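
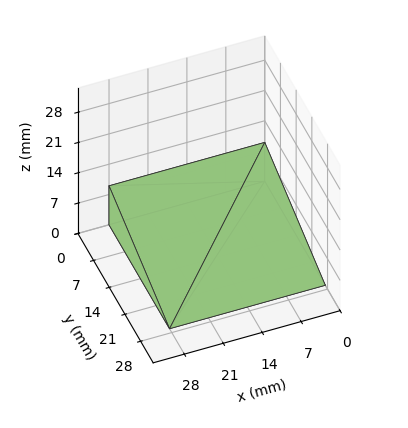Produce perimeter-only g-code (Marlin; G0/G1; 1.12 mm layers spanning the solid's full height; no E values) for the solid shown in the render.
Reading the render: the shape is a wedge (ramp): 28 × 27 mm base, rising to 9 mm along the y=0 edge and sloping linearly to z=0 at y=27 (dimensions read to the nearest mm from the axis ticks). For the g-code, the solid's height is divided into equal slices at the stated Δz and each level perimeter traced with G1 moves after a G0 lift.

; perimeter-only toolpath
G21 ; units = mm
G90 ; absolute positioning
G28 ; home
; layer 1
G0 Z1.12
G0 X0.00 Y0.00
G1 X28.00 Y0.00
G1 X28.00 Y23.62
G1 X0.00 Y23.62
G1 X0.00 Y0.00
; layer 2
G0 Z2.25
G0 X0.00 Y0.00
G1 X28.00 Y0.00
G1 X28.00 Y20.25
G1 X0.00 Y20.25
G1 X0.00 Y0.00
; layer 3
G0 Z3.38
G0 X0.00 Y0.00
G1 X28.00 Y0.00
G1 X28.00 Y16.88
G1 X0.00 Y16.88
G1 X0.00 Y0.00
; layer 4
G0 Z4.50
G0 X0.00 Y0.00
G1 X28.00 Y0.00
G1 X28.00 Y13.50
G1 X0.00 Y13.50
G1 X0.00 Y0.00
; layer 5
G0 Z5.62
G0 X0.00 Y0.00
G1 X28.00 Y0.00
G1 X28.00 Y10.12
G1 X0.00 Y10.12
G1 X0.00 Y0.00
; layer 6
G0 Z6.75
G0 X0.00 Y0.00
G1 X28.00 Y0.00
G1 X28.00 Y6.75
G1 X0.00 Y6.75
G1 X0.00 Y0.00
; layer 7
G0 Z7.88
G0 X0.00 Y0.00
G1 X28.00 Y0.00
G1 X28.00 Y3.38
G1 X0.00 Y3.38
G1 X0.00 Y0.00
M2 ; end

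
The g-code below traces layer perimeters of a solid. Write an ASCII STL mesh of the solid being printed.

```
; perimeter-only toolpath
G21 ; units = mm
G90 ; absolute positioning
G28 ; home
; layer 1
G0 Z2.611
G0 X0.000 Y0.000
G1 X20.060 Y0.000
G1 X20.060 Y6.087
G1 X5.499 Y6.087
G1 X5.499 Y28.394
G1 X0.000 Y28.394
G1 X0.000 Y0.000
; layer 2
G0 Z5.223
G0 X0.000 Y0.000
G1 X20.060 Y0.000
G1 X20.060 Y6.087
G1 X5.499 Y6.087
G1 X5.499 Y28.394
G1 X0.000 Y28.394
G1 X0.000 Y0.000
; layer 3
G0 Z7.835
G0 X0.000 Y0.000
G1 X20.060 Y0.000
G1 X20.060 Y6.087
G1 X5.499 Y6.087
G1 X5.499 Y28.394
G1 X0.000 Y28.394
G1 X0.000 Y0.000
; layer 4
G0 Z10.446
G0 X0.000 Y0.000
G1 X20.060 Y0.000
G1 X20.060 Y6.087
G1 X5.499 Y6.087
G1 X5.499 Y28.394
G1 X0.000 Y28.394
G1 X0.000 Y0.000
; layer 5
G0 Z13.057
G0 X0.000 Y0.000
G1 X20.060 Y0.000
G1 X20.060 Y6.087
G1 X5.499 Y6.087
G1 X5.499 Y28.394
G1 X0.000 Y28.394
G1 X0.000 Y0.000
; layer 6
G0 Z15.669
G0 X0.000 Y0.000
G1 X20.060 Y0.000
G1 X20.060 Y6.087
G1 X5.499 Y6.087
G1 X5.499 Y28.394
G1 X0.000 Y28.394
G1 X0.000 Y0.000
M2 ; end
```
solid part
  facet normal 0.0000 0.0000 -1.0000
    outer loop
      vertex 20.060 6.087 0.000
      vertex 20.060 0.000 0.000
      vertex 0.000 0.000 0.000
    endloop
  endfacet
  facet normal 0.0000 0.0000 -1.0000
    outer loop
      vertex 5.499 6.087 0.000
      vertex 20.060 6.087 0.000
      vertex 0.000 0.000 0.000
    endloop
  endfacet
  facet normal 0.0000 0.0000 -1.0000
    outer loop
      vertex 5.499 28.394 0.000
      vertex 5.499 6.087 0.000
      vertex 0.000 0.000 0.000
    endloop
  endfacet
  facet normal 0.0000 0.0000 -1.0000
    outer loop
      vertex 0.000 28.394 0.000
      vertex 5.499 28.394 0.000
      vertex 0.000 0.000 0.000
    endloop
  endfacet
  facet normal 0.0000 0.0000 1.0000
    outer loop
      vertex 0.000 0.000 15.669
      vertex 20.060 0.000 15.669
      vertex 20.060 6.087 15.669
    endloop
  endfacet
  facet normal 0.0000 0.0000 1.0000
    outer loop
      vertex 0.000 0.000 15.669
      vertex 20.060 6.087 15.669
      vertex 5.499 6.087 15.669
    endloop
  endfacet
  facet normal 0.0000 0.0000 1.0000
    outer loop
      vertex 0.000 0.000 15.669
      vertex 5.499 6.087 15.669
      vertex 5.499 28.394 15.669
    endloop
  endfacet
  facet normal 0.0000 0.0000 1.0000
    outer loop
      vertex 0.000 0.000 15.669
      vertex 5.499 28.394 15.669
      vertex 0.000 28.394 15.669
    endloop
  endfacet
  facet normal 0.0000 -1.0000 0.0000
    outer loop
      vertex 0.000 0.000 0.000
      vertex 20.060 0.000 0.000
      vertex 20.060 0.000 15.669
    endloop
  endfacet
  facet normal 0.0000 -1.0000 0.0000
    outer loop
      vertex 0.000 0.000 0.000
      vertex 20.060 0.000 15.669
      vertex 0.000 0.000 15.669
    endloop
  endfacet
  facet normal 1.0000 0.0000 0.0000
    outer loop
      vertex 20.060 0.000 0.000
      vertex 20.060 6.087 0.000
      vertex 20.060 6.087 15.669
    endloop
  endfacet
  facet normal 1.0000 0.0000 0.0000
    outer loop
      vertex 20.060 0.000 0.000
      vertex 20.060 6.087 15.669
      vertex 20.060 0.000 15.669
    endloop
  endfacet
  facet normal 0.0000 1.0000 0.0000
    outer loop
      vertex 20.060 6.087 0.000
      vertex 5.499 6.087 0.000
      vertex 5.499 6.087 15.669
    endloop
  endfacet
  facet normal 0.0000 1.0000 0.0000
    outer loop
      vertex 20.060 6.087 0.000
      vertex 5.499 6.087 15.669
      vertex 20.060 6.087 15.669
    endloop
  endfacet
  facet normal 1.0000 0.0000 0.0000
    outer loop
      vertex 5.499 6.087 0.000
      vertex 5.499 28.394 0.000
      vertex 5.499 28.394 15.669
    endloop
  endfacet
  facet normal 1.0000 0.0000 0.0000
    outer loop
      vertex 5.499 6.087 0.000
      vertex 5.499 28.394 15.669
      vertex 5.499 6.087 15.669
    endloop
  endfacet
  facet normal 0.0000 1.0000 0.0000
    outer loop
      vertex 5.499 28.394 0.000
      vertex 0.000 28.394 0.000
      vertex 0.000 28.394 15.669
    endloop
  endfacet
  facet normal 0.0000 1.0000 0.0000
    outer loop
      vertex 5.499 28.394 0.000
      vertex 0.000 28.394 15.669
      vertex 5.499 28.394 15.669
    endloop
  endfacet
  facet normal -1.0000 0.0000 0.0000
    outer loop
      vertex 0.000 28.394 0.000
      vertex 0.000 0.000 0.000
      vertex 0.000 0.000 15.669
    endloop
  endfacet
  facet normal -1.0000 0.0000 0.0000
    outer loop
      vertex 0.000 28.394 0.000
      vertex 0.000 0.000 15.669
      vertex 0.000 28.394 15.669
    endloop
  endfacet
endsolid part

The G0 Z moves step by Δz≈2.611 mm. Every layer's G1 loop is the same polygon, so the solid is a straight extrusion of it from z=0 to z≈15.7. Closing with flat bottom and top caps and triangulating gives 20 facets — an L-shaped prism: outer 20.1 × 28.4 mm, arm thicknesses ≈ 6.09 mm (horizontal) and 5.5 mm (vertical), extruded 15.7 mm in z.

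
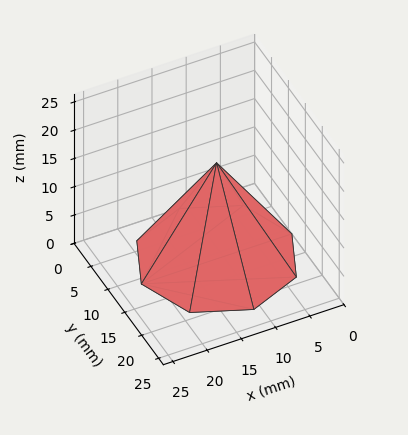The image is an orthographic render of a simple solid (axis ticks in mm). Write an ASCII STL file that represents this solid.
Reading the render: the shape is a regular 8-sided pyramid, base circumscribed radius ≈ 11 mm, apex at z ≈ 17 mm (dimensions read to the nearest mm from the axis ticks). For the STL, each face is triangulated and given an outward normal.

solid part
  facet normal 0.0000 0.0000 -1.0000
    outer loop
      vertex 11.0 22.0 0.0
      vertex 18.8 18.8 0.0
      vertex 22.0 11.0 0.0
    endloop
  endfacet
  facet normal 0.0000 0.0000 -1.0000
    outer loop
      vertex 3.2 18.8 0.0
      vertex 11.0 22.0 0.0
      vertex 22.0 11.0 0.0
    endloop
  endfacet
  facet normal 0.0000 0.0000 -1.0000
    outer loop
      vertex 0.0 11.0 0.0
      vertex 3.2 18.8 0.0
      vertex 22.0 11.0 0.0
    endloop
  endfacet
  facet normal 0.0000 0.0000 -1.0000
    outer loop
      vertex 3.2 3.2 0.0
      vertex 0.0 11.0 0.0
      vertex 22.0 11.0 0.0
    endloop
  endfacet
  facet normal 0.0000 0.0000 -1.0000
    outer loop
      vertex 11.0 0.0 0.0
      vertex 3.2 3.2 0.0
      vertex 22.0 11.0 0.0
    endloop
  endfacet
  facet normal 0.0000 0.0000 -1.0000
    outer loop
      vertex 18.8 3.2 0.0
      vertex 11.0 0.0 0.0
      vertex 22.0 11.0 0.0
    endloop
  endfacet
  facet normal 0.7938 0.3257 0.5136
    outer loop
      vertex 22.0 11.0 0.0
      vertex 18.8 18.8 0.0
      vertex 11.0 11.0 17.0
    endloop
  endfacet
  facet normal 0.3257 0.7938 0.5136
    outer loop
      vertex 18.8 18.8 0.0
      vertex 11.0 22.0 0.0
      vertex 11.0 11.0 17.0
    endloop
  endfacet
  facet normal -0.3257 0.7938 0.5136
    outer loop
      vertex 11.0 22.0 0.0
      vertex 3.2 18.8 0.0
      vertex 11.0 11.0 17.0
    endloop
  endfacet
  facet normal -0.7938 0.3257 0.5136
    outer loop
      vertex 3.2 18.8 0.0
      vertex 0.0 11.0 0.0
      vertex 11.0 11.0 17.0
    endloop
  endfacet
  facet normal -0.7938 -0.3257 0.5136
    outer loop
      vertex 0.0 11.0 0.0
      vertex 3.2 3.2 0.0
      vertex 11.0 11.0 17.0
    endloop
  endfacet
  facet normal -0.3257 -0.7938 0.5136
    outer loop
      vertex 3.2 3.2 0.0
      vertex 11.0 0.0 0.0
      vertex 11.0 11.0 17.0
    endloop
  endfacet
  facet normal 0.3257 -0.7938 0.5136
    outer loop
      vertex 11.0 0.0 0.0
      vertex 18.8 3.2 0.0
      vertex 11.0 11.0 17.0
    endloop
  endfacet
  facet normal 0.7938 -0.3257 0.5136
    outer loop
      vertex 18.8 3.2 0.0
      vertex 22.0 11.0 0.0
      vertex 11.0 11.0 17.0
    endloop
  endfacet
endsolid part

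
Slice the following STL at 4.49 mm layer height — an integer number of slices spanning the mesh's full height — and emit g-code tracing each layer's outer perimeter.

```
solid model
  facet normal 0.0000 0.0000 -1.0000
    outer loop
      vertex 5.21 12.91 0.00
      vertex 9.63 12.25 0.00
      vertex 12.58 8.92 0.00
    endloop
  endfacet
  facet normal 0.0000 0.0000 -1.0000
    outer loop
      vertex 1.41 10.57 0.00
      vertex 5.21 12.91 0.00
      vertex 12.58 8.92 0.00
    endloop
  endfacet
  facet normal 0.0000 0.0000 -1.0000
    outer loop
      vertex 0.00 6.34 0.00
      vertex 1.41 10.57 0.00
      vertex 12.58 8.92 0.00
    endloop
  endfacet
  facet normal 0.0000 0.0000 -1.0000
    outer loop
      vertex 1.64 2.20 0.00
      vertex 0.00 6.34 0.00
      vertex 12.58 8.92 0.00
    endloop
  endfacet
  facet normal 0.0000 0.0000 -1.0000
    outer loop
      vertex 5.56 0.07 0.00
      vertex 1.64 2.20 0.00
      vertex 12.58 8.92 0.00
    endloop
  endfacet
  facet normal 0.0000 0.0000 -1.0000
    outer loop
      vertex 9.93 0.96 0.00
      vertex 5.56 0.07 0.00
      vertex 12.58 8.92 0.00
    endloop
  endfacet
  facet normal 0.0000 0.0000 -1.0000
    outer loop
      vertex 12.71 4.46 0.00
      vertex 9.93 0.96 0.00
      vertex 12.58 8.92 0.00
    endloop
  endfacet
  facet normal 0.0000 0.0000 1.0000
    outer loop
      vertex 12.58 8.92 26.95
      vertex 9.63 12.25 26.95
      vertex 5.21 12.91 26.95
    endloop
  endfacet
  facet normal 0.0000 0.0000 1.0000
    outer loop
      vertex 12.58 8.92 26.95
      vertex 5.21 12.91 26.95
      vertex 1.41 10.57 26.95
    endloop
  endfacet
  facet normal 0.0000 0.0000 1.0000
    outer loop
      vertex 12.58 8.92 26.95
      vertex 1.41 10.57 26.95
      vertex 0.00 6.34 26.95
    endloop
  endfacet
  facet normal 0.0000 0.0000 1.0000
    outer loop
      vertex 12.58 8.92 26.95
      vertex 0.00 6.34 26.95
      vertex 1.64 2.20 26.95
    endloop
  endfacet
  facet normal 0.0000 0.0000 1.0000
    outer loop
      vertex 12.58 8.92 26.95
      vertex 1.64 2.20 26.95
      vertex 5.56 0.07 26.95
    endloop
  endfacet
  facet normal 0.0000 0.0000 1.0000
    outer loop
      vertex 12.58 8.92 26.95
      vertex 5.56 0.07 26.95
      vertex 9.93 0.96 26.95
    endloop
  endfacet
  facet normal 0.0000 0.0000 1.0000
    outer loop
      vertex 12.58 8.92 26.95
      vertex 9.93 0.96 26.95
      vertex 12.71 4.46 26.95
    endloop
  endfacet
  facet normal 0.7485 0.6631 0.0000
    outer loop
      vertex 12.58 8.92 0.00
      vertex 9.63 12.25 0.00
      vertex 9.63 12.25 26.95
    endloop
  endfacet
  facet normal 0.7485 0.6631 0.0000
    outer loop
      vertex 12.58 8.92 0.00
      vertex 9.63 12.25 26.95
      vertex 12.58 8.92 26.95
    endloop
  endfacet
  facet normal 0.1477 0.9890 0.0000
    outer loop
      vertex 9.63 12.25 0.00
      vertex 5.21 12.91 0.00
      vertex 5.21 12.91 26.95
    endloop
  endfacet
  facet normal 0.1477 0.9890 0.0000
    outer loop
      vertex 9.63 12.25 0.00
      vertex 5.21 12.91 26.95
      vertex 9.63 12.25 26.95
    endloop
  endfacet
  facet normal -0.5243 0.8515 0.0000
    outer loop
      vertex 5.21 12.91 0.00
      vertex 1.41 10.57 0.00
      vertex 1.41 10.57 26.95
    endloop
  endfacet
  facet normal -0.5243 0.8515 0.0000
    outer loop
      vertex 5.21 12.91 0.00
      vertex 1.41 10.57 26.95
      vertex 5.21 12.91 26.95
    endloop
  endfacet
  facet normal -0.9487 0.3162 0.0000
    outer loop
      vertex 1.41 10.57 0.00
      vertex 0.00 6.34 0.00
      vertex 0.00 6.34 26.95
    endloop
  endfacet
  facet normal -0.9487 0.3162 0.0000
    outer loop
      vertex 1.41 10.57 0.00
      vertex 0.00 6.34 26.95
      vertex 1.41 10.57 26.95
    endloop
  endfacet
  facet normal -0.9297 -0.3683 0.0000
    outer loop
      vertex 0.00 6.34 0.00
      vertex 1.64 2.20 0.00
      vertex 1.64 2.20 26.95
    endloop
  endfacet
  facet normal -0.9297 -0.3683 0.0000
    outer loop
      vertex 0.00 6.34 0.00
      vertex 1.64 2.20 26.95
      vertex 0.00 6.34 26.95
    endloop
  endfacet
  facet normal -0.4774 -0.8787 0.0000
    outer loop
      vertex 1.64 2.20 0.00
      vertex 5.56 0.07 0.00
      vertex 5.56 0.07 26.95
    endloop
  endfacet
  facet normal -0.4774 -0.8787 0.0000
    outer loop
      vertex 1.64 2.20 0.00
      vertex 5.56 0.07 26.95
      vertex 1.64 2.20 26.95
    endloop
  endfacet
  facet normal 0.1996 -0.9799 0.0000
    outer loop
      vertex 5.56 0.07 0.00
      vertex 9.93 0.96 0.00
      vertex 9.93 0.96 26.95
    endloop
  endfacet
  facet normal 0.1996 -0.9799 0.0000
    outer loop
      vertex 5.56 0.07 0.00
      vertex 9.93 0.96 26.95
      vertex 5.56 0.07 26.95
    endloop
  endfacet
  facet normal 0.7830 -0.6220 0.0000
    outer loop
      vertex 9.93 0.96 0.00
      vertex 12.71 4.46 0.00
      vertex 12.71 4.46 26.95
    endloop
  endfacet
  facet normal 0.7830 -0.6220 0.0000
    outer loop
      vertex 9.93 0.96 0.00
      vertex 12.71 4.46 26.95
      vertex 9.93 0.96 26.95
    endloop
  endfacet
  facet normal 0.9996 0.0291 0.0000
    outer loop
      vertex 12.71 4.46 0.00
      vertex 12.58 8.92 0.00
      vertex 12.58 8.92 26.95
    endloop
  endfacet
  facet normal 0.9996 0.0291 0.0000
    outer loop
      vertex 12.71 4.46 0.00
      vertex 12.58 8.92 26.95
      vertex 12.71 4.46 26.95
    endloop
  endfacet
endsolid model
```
; perimeter-only toolpath
G21 ; units = mm
G90 ; absolute positioning
G28 ; home
; layer 1
G0 Z4.49
G0 X12.58 Y8.92
G1 X9.63 Y12.25
G1 X5.21 Y12.91
G1 X1.41 Y10.57
G1 X0.00 Y6.34
G1 X1.64 Y2.20
G1 X5.56 Y0.07
G1 X9.93 Y0.96
G1 X12.71 Y4.46
G1 X12.58 Y8.92
; layer 2
G0 Z8.98
G0 X12.58 Y8.92
G1 X9.63 Y12.25
G1 X5.21 Y12.91
G1 X1.41 Y10.57
G1 X0.00 Y6.34
G1 X1.64 Y2.20
G1 X5.56 Y0.07
G1 X9.93 Y0.96
G1 X12.71 Y4.46
G1 X12.58 Y8.92
; layer 3
G0 Z13.47
G0 X12.58 Y8.92
G1 X9.63 Y12.25
G1 X5.21 Y12.91
G1 X1.41 Y10.57
G1 X0.00 Y6.34
G1 X1.64 Y2.20
G1 X5.56 Y0.07
G1 X9.93 Y0.96
G1 X12.71 Y4.46
G1 X12.58 Y8.92
; layer 4
G0 Z17.97
G0 X12.58 Y8.92
G1 X9.63 Y12.25
G1 X5.21 Y12.91
G1 X1.41 Y10.57
G1 X0.00 Y6.34
G1 X1.64 Y2.20
G1 X5.56 Y0.07
G1 X9.93 Y0.96
G1 X12.71 Y4.46
G1 X12.58 Y8.92
; layer 5
G0 Z22.46
G0 X12.58 Y8.92
G1 X9.63 Y12.25
G1 X5.21 Y12.91
G1 X1.41 Y10.57
G1 X0.00 Y6.34
G1 X1.64 Y2.20
G1 X5.56 Y0.07
G1 X9.93 Y0.96
G1 X12.71 Y4.46
G1 X12.58 Y8.92
; layer 6
G0 Z26.95
G0 X12.58 Y8.92
G1 X9.63 Y12.25
G1 X5.21 Y12.91
G1 X1.41 Y10.57
G1 X0.00 Y6.34
G1 X1.64 Y2.20
G1 X5.56 Y0.07
G1 X9.93 Y0.96
G1 X12.71 Y4.46
G1 X12.58 Y8.92
M2 ; end

The solid is a regular 9-sided prism (a cylinder approximated with 9 flat sides), circumscribed radius ≈ 6.52 mm, height ≈ 26.9 mm. Slicing at Δz = 4.49 mm — 6 equal slices spanning the solid's height, so layer i sits at z = i·h/6 — gives 6 non-empty perimeters. Each is a 9-segment closed polygon; G0 lifts to the layer z and rapids to the start vertex, then G1 traces the edges.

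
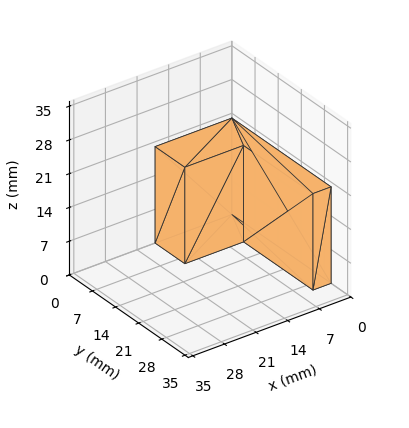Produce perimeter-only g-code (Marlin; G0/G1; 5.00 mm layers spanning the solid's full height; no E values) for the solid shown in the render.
Reading the render: the shape is an L-shaped prism: outer 17 × 30 mm, arm thicknesses ≈ 9 mm (horizontal) and 4 mm (vertical), extruded 20 mm in z (dimensions read to the nearest mm from the axis ticks). For the g-code, the solid's height is divided into equal slices at the stated Δz and each level perimeter traced with G1 moves after a G0 lift.

; perimeter-only toolpath
G21 ; units = mm
G90 ; absolute positioning
G28 ; home
; layer 1
G0 Z5.00
G0 X0.00 Y0.00
G1 X17.00 Y0.00
G1 X17.00 Y9.00
G1 X4.00 Y9.00
G1 X4.00 Y30.00
G1 X0.00 Y30.00
G1 X0.00 Y0.00
; layer 2
G0 Z10.00
G0 X0.00 Y0.00
G1 X17.00 Y0.00
G1 X17.00 Y9.00
G1 X4.00 Y9.00
G1 X4.00 Y30.00
G1 X0.00 Y30.00
G1 X0.00 Y0.00
; layer 3
G0 Z15.00
G0 X0.00 Y0.00
G1 X17.00 Y0.00
G1 X17.00 Y9.00
G1 X4.00 Y9.00
G1 X4.00 Y30.00
G1 X0.00 Y30.00
G1 X0.00 Y0.00
; layer 4
G0 Z20.00
G0 X0.00 Y0.00
G1 X17.00 Y0.00
G1 X17.00 Y9.00
G1 X4.00 Y9.00
G1 X4.00 Y30.00
G1 X0.00 Y30.00
G1 X0.00 Y0.00
M2 ; end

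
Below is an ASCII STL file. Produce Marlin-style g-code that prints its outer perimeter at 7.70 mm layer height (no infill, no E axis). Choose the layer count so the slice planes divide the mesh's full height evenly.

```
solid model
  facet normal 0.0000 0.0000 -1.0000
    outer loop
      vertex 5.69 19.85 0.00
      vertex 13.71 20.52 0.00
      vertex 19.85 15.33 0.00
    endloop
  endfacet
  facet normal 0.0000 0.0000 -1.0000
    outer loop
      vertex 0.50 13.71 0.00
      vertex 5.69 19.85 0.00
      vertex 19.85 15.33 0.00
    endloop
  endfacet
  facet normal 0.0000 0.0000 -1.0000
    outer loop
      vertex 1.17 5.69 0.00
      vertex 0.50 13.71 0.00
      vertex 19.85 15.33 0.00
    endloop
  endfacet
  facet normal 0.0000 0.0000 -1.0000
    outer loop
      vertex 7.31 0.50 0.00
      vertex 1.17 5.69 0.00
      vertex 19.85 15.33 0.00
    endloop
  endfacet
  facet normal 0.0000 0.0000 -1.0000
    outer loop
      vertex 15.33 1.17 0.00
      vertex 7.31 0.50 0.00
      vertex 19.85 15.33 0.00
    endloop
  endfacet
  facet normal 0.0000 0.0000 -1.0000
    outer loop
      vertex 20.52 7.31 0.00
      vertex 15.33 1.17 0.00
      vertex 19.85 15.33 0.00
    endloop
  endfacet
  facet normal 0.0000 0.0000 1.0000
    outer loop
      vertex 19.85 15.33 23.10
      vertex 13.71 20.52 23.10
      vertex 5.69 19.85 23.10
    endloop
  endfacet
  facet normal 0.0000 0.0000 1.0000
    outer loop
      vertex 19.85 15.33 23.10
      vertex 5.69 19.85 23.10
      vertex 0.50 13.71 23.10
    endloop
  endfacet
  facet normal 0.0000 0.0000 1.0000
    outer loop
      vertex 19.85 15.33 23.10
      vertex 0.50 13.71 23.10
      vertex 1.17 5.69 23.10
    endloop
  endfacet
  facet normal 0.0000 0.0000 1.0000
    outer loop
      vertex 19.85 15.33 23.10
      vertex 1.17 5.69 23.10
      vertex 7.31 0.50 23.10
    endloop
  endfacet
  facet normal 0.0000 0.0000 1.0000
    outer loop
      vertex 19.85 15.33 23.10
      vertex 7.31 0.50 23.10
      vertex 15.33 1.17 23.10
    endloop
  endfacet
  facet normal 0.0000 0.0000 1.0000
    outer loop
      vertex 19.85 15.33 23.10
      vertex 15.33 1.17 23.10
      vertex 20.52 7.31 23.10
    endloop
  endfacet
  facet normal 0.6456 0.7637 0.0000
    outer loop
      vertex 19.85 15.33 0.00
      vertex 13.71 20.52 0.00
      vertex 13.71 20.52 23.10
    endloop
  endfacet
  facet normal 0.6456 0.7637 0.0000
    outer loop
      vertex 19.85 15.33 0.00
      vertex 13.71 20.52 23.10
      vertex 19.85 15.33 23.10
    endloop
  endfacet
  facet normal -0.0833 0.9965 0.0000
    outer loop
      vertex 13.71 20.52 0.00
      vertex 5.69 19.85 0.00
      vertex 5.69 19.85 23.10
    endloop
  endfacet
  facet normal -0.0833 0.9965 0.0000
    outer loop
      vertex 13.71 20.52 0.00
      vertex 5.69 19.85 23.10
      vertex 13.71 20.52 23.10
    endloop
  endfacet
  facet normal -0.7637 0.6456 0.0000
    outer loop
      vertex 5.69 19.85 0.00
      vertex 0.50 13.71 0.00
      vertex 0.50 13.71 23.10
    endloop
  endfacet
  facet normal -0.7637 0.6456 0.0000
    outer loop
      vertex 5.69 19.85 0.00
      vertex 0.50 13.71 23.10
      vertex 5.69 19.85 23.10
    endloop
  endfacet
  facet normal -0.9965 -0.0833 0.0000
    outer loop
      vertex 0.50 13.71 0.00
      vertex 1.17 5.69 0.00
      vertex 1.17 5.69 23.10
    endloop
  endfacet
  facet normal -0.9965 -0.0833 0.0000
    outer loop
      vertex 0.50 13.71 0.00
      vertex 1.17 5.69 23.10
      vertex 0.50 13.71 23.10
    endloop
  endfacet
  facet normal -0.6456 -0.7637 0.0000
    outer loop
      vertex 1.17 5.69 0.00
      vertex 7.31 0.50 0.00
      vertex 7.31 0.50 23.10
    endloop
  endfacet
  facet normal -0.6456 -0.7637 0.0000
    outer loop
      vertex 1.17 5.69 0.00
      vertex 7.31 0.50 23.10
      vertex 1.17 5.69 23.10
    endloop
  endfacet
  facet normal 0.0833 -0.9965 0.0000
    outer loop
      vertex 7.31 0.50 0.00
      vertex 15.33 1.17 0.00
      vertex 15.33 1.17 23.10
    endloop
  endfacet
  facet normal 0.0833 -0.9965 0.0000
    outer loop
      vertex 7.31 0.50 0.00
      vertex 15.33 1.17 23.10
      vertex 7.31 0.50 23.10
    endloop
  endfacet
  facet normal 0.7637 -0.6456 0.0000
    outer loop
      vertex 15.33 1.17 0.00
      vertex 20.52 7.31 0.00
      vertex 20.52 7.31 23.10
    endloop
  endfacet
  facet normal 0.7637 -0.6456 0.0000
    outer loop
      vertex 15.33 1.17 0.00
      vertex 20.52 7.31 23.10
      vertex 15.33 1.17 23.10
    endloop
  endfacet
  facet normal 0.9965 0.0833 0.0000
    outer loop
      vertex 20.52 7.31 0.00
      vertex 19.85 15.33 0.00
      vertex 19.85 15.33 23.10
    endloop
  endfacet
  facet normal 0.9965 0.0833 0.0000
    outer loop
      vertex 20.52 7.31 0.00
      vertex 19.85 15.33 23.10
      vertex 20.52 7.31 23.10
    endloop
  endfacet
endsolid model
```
; perimeter-only toolpath
G21 ; units = mm
G90 ; absolute positioning
G28 ; home
; layer 1
G0 Z7.70
G0 X19.85 Y15.33
G1 X13.71 Y20.52
G1 X5.69 Y19.85
G1 X0.50 Y13.71
G1 X1.17 Y5.69
G1 X7.31 Y0.50
G1 X15.33 Y1.17
G1 X20.52 Y7.31
G1 X19.85 Y15.33
; layer 2
G0 Z15.40
G0 X19.85 Y15.33
G1 X13.71 Y20.52
G1 X5.69 Y19.85
G1 X0.50 Y13.71
G1 X1.17 Y5.69
G1 X7.31 Y0.50
G1 X15.33 Y1.17
G1 X20.52 Y7.31
G1 X19.85 Y15.33
; layer 3
G0 Z23.10
G0 X19.85 Y15.33
G1 X13.71 Y20.52
G1 X5.69 Y19.85
G1 X0.50 Y13.71
G1 X1.17 Y5.69
G1 X7.31 Y0.50
G1 X15.33 Y1.17
G1 X20.52 Y7.31
G1 X19.85 Y15.33
M2 ; end

The solid is a regular 8-sided prism (a cylinder approximated with 8 flat sides), circumscribed radius ≈ 10.5 mm, height ≈ 23.1 mm. Slicing at Δz = 7.70 mm — 3 equal slices spanning the solid's height, so layer i sits at z = i·h/3 — gives 3 non-empty perimeters. Each is a 8-segment closed polygon; G0 lifts to the layer z and rapids to the start vertex, then G1 traces the edges.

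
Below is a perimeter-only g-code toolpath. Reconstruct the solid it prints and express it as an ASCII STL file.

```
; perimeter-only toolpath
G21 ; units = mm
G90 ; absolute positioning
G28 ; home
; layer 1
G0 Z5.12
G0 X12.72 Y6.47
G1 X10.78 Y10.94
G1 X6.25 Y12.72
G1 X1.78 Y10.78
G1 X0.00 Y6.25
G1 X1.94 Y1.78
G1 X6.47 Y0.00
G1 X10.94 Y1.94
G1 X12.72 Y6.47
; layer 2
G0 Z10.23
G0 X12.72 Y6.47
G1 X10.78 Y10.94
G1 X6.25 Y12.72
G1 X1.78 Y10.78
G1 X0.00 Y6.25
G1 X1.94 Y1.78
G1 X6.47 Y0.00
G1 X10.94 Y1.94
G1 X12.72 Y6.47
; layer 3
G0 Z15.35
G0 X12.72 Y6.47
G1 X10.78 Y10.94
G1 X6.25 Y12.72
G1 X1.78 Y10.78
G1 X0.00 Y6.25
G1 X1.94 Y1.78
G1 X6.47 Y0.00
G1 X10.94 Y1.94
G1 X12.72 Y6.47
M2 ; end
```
solid part
  facet normal 0.0000 0.0000 -1.0000
    outer loop
      vertex 6.25 12.72 0.00
      vertex 10.78 10.94 0.00
      vertex 12.72 6.47 0.00
    endloop
  endfacet
  facet normal 0.0000 0.0000 -1.0000
    outer loop
      vertex 1.78 10.78 0.00
      vertex 6.25 12.72 0.00
      vertex 12.72 6.47 0.00
    endloop
  endfacet
  facet normal 0.0000 0.0000 -1.0000
    outer loop
      vertex 0.00 6.25 0.00
      vertex 1.78 10.78 0.00
      vertex 12.72 6.47 0.00
    endloop
  endfacet
  facet normal 0.0000 0.0000 -1.0000
    outer loop
      vertex 1.94 1.78 0.00
      vertex 0.00 6.25 0.00
      vertex 12.72 6.47 0.00
    endloop
  endfacet
  facet normal 0.0000 0.0000 -1.0000
    outer loop
      vertex 6.47 0.00 0.00
      vertex 1.94 1.78 0.00
      vertex 12.72 6.47 0.00
    endloop
  endfacet
  facet normal 0.0000 0.0000 -1.0000
    outer loop
      vertex 10.94 1.94 0.00
      vertex 6.47 0.00 0.00
      vertex 12.72 6.47 0.00
    endloop
  endfacet
  facet normal 0.0000 0.0000 1.0000
    outer loop
      vertex 12.72 6.47 15.35
      vertex 10.78 10.94 15.35
      vertex 6.25 12.72 15.35
    endloop
  endfacet
  facet normal 0.0000 0.0000 1.0000
    outer loop
      vertex 12.72 6.47 15.35
      vertex 6.25 12.72 15.35
      vertex 1.78 10.78 15.35
    endloop
  endfacet
  facet normal 0.0000 0.0000 1.0000
    outer loop
      vertex 12.72 6.47 15.35
      vertex 1.78 10.78 15.35
      vertex 0.00 6.25 15.35
    endloop
  endfacet
  facet normal 0.0000 0.0000 1.0000
    outer loop
      vertex 12.72 6.47 15.35
      vertex 0.00 6.25 15.35
      vertex 1.94 1.78 15.35
    endloop
  endfacet
  facet normal 0.0000 0.0000 1.0000
    outer loop
      vertex 12.72 6.47 15.35
      vertex 1.94 1.78 15.35
      vertex 6.47 0.00 15.35
    endloop
  endfacet
  facet normal 0.0000 0.0000 1.0000
    outer loop
      vertex 12.72 6.47 15.35
      vertex 6.47 0.00 15.35
      vertex 10.94 1.94 15.35
    endloop
  endfacet
  facet normal 0.9173 0.3981 0.0000
    outer loop
      vertex 12.72 6.47 0.00
      vertex 10.78 10.94 0.00
      vertex 10.78 10.94 15.35
    endloop
  endfacet
  facet normal 0.9173 0.3981 0.0000
    outer loop
      vertex 12.72 6.47 0.00
      vertex 10.78 10.94 15.35
      vertex 12.72 6.47 15.35
    endloop
  endfacet
  facet normal 0.3657 0.9307 0.0000
    outer loop
      vertex 10.78 10.94 0.00
      vertex 6.25 12.72 0.00
      vertex 6.25 12.72 15.35
    endloop
  endfacet
  facet normal 0.3657 0.9307 0.0000
    outer loop
      vertex 10.78 10.94 0.00
      vertex 6.25 12.72 15.35
      vertex 10.78 10.94 15.35
    endloop
  endfacet
  facet normal -0.3981 0.9173 0.0000
    outer loop
      vertex 6.25 12.72 0.00
      vertex 1.78 10.78 0.00
      vertex 1.78 10.78 15.35
    endloop
  endfacet
  facet normal -0.3981 0.9173 0.0000
    outer loop
      vertex 6.25 12.72 0.00
      vertex 1.78 10.78 15.35
      vertex 6.25 12.72 15.35
    endloop
  endfacet
  facet normal -0.9307 0.3657 0.0000
    outer loop
      vertex 1.78 10.78 0.00
      vertex 0.00 6.25 0.00
      vertex 0.00 6.25 15.35
    endloop
  endfacet
  facet normal -0.9307 0.3657 0.0000
    outer loop
      vertex 1.78 10.78 0.00
      vertex 0.00 6.25 15.35
      vertex 1.78 10.78 15.35
    endloop
  endfacet
  facet normal -0.9173 -0.3981 0.0000
    outer loop
      vertex 0.00 6.25 0.00
      vertex 1.94 1.78 0.00
      vertex 1.94 1.78 15.35
    endloop
  endfacet
  facet normal -0.9173 -0.3981 0.0000
    outer loop
      vertex 0.00 6.25 0.00
      vertex 1.94 1.78 15.35
      vertex 0.00 6.25 15.35
    endloop
  endfacet
  facet normal -0.3657 -0.9307 0.0000
    outer loop
      vertex 1.94 1.78 0.00
      vertex 6.47 0.00 0.00
      vertex 6.47 0.00 15.35
    endloop
  endfacet
  facet normal -0.3657 -0.9307 0.0000
    outer loop
      vertex 1.94 1.78 0.00
      vertex 6.47 0.00 15.35
      vertex 1.94 1.78 15.35
    endloop
  endfacet
  facet normal 0.3981 -0.9173 0.0000
    outer loop
      vertex 6.47 0.00 0.00
      vertex 10.94 1.94 0.00
      vertex 10.94 1.94 15.35
    endloop
  endfacet
  facet normal 0.3981 -0.9173 0.0000
    outer loop
      vertex 6.47 0.00 0.00
      vertex 10.94 1.94 15.35
      vertex 6.47 0.00 15.35
    endloop
  endfacet
  facet normal 0.9307 -0.3657 0.0000
    outer loop
      vertex 10.94 1.94 0.00
      vertex 12.72 6.47 0.00
      vertex 12.72 6.47 15.35
    endloop
  endfacet
  facet normal 0.9307 -0.3657 0.0000
    outer loop
      vertex 10.94 1.94 0.00
      vertex 12.72 6.47 15.35
      vertex 10.94 1.94 15.35
    endloop
  endfacet
endsolid part

The G0 Z moves step by Δz≈5.12 mm. Every layer's G1 loop is the same polygon, so the solid is a straight extrusion of it from z=0 to z≈15.3. Closing with flat bottom and top caps and triangulating gives 28 facets — a regular 8-sided prism (a cylinder approximated with 8 flat sides), circumscribed radius ≈ 6.36 mm, height ≈ 15.3 mm.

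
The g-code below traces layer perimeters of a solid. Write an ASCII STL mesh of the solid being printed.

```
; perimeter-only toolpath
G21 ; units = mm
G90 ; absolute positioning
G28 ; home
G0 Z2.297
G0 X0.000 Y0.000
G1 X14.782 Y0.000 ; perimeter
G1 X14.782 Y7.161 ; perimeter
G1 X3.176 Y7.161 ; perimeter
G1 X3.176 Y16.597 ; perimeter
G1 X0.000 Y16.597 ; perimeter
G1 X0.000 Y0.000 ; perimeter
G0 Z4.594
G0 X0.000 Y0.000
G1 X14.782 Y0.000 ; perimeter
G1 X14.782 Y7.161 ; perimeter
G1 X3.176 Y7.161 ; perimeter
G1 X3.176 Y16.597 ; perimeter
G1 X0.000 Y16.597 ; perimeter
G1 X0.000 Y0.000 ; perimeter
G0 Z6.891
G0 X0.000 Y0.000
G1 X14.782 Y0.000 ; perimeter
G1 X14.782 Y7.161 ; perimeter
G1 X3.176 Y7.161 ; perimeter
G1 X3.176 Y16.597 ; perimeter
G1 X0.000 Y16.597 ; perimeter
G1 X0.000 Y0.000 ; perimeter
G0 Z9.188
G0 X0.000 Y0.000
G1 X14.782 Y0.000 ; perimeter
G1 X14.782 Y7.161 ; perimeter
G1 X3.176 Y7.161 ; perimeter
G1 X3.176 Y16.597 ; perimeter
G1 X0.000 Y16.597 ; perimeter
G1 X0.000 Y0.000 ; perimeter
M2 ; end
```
solid part
  facet normal 0.0000 0.0000 -1.0000
    outer loop
      vertex 14.782 7.161 0.000
      vertex 14.782 0.000 0.000
      vertex 0.000 0.000 0.000
    endloop
  endfacet
  facet normal 0.0000 0.0000 -1.0000
    outer loop
      vertex 3.176 7.161 0.000
      vertex 14.782 7.161 0.000
      vertex 0.000 0.000 0.000
    endloop
  endfacet
  facet normal 0.0000 0.0000 -1.0000
    outer loop
      vertex 3.176 16.597 0.000
      vertex 3.176 7.161 0.000
      vertex 0.000 0.000 0.000
    endloop
  endfacet
  facet normal 0.0000 0.0000 -1.0000
    outer loop
      vertex 0.000 16.597 0.000
      vertex 3.176 16.597 0.000
      vertex 0.000 0.000 0.000
    endloop
  endfacet
  facet normal 0.0000 0.0000 1.0000
    outer loop
      vertex 0.000 0.000 9.188
      vertex 14.782 0.000 9.188
      vertex 14.782 7.161 9.188
    endloop
  endfacet
  facet normal 0.0000 0.0000 1.0000
    outer loop
      vertex 0.000 0.000 9.188
      vertex 14.782 7.161 9.188
      vertex 3.176 7.161 9.188
    endloop
  endfacet
  facet normal 0.0000 0.0000 1.0000
    outer loop
      vertex 0.000 0.000 9.188
      vertex 3.176 7.161 9.188
      vertex 3.176 16.597 9.188
    endloop
  endfacet
  facet normal 0.0000 0.0000 1.0000
    outer loop
      vertex 0.000 0.000 9.188
      vertex 3.176 16.597 9.188
      vertex 0.000 16.597 9.188
    endloop
  endfacet
  facet normal 0.0000 -1.0000 0.0000
    outer loop
      vertex 0.000 0.000 0.000
      vertex 14.782 0.000 0.000
      vertex 14.782 0.000 9.188
    endloop
  endfacet
  facet normal 0.0000 -1.0000 0.0000
    outer loop
      vertex 0.000 0.000 0.000
      vertex 14.782 0.000 9.188
      vertex 0.000 0.000 9.188
    endloop
  endfacet
  facet normal 1.0000 0.0000 0.0000
    outer loop
      vertex 14.782 0.000 0.000
      vertex 14.782 7.161 0.000
      vertex 14.782 7.161 9.188
    endloop
  endfacet
  facet normal 1.0000 0.0000 0.0000
    outer loop
      vertex 14.782 0.000 0.000
      vertex 14.782 7.161 9.188
      vertex 14.782 0.000 9.188
    endloop
  endfacet
  facet normal 0.0000 1.0000 0.0000
    outer loop
      vertex 14.782 7.161 0.000
      vertex 3.176 7.161 0.000
      vertex 3.176 7.161 9.188
    endloop
  endfacet
  facet normal 0.0000 1.0000 0.0000
    outer loop
      vertex 14.782 7.161 0.000
      vertex 3.176 7.161 9.188
      vertex 14.782 7.161 9.188
    endloop
  endfacet
  facet normal 1.0000 0.0000 0.0000
    outer loop
      vertex 3.176 7.161 0.000
      vertex 3.176 16.597 0.000
      vertex 3.176 16.597 9.188
    endloop
  endfacet
  facet normal 1.0000 0.0000 0.0000
    outer loop
      vertex 3.176 7.161 0.000
      vertex 3.176 16.597 9.188
      vertex 3.176 7.161 9.188
    endloop
  endfacet
  facet normal 0.0000 1.0000 0.0000
    outer loop
      vertex 3.176 16.597 0.000
      vertex 0.000 16.597 0.000
      vertex 0.000 16.597 9.188
    endloop
  endfacet
  facet normal 0.0000 1.0000 0.0000
    outer loop
      vertex 3.176 16.597 0.000
      vertex 0.000 16.597 9.188
      vertex 3.176 16.597 9.188
    endloop
  endfacet
  facet normal -1.0000 0.0000 0.0000
    outer loop
      vertex 0.000 16.597 0.000
      vertex 0.000 0.000 0.000
      vertex 0.000 0.000 9.188
    endloop
  endfacet
  facet normal -1.0000 0.0000 0.0000
    outer loop
      vertex 0.000 16.597 0.000
      vertex 0.000 0.000 9.188
      vertex 0.000 16.597 9.188
    endloop
  endfacet
endsolid part

The G0 Z moves step by Δz≈2.297 mm. Every layer's G1 loop is the same polygon, so the solid is a straight extrusion of it from z=0 to z≈9.19. Closing with flat bottom and top caps and triangulating gives 20 facets — an L-shaped prism: outer 14.8 × 16.6 mm, arm thicknesses ≈ 7.16 mm (horizontal) and 3.18 mm (vertical), extruded 9.19 mm in z.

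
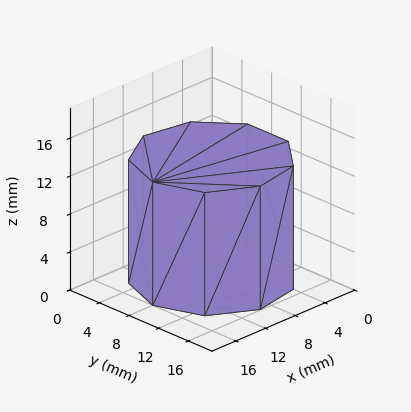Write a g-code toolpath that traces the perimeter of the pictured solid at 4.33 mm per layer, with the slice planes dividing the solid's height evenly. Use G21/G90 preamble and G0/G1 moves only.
Reading the render: the shape is a regular 9-sided prism (a cylinder approximated with 9 flat sides), circumscribed radius ≈ 8 mm, height ≈ 13 mm (dimensions read to the nearest mm from the axis ticks). For the g-code, the solid's height is divided into equal slices at the stated Δz and each level perimeter traced with G1 moves after a G0 lift.

; perimeter-only toolpath
G21 ; units = mm
G90 ; absolute positioning
G28 ; home
; layer 1
G0 Z4.33
G0 X16.00 Y8.00
G1 X14.13 Y13.14
G1 X9.39 Y15.88
G1 X4.00 Y14.93
G1 X0.48 Y10.74
G1 X0.48 Y5.26
G1 X4.00 Y1.07
G1 X9.39 Y0.12
G1 X14.13 Y2.86
G1 X16.00 Y8.00
; layer 2
G0 Z8.67
G0 X16.00 Y8.00
G1 X14.13 Y13.14
G1 X9.39 Y15.88
G1 X4.00 Y14.93
G1 X0.48 Y10.74
G1 X0.48 Y5.26
G1 X4.00 Y1.07
G1 X9.39 Y0.12
G1 X14.13 Y2.86
G1 X16.00 Y8.00
; layer 3
G0 Z13.00
G0 X16.00 Y8.00
G1 X14.13 Y13.14
G1 X9.39 Y15.88
G1 X4.00 Y14.93
G1 X0.48 Y10.74
G1 X0.48 Y5.26
G1 X4.00 Y1.07
G1 X9.39 Y0.12
G1 X14.13 Y2.86
G1 X16.00 Y8.00
M2 ; end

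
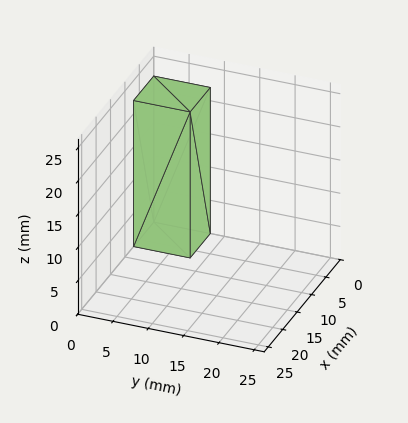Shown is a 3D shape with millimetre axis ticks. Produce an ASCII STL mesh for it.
Reading the render: the shape is a rectangular box, roughly 7 × 8 mm footprint and 22 mm tall (dimensions read to the nearest mm from the axis ticks). For the STL, each face is triangulated and given an outward normal.

solid part
  facet normal 0.0000 0.0000 -1.0000
    outer loop
      vertex 7.0 8.0 0.0
      vertex 7.0 0.0 0.0
      vertex 0.0 0.0 0.0
    endloop
  endfacet
  facet normal 0.0000 0.0000 -1.0000
    outer loop
      vertex 0.0 8.0 0.0
      vertex 7.0 8.0 0.0
      vertex 0.0 0.0 0.0
    endloop
  endfacet
  facet normal 0.0000 0.0000 1.0000
    outer loop
      vertex 0.0 0.0 22.0
      vertex 7.0 0.0 22.0
      vertex 7.0 8.0 22.0
    endloop
  endfacet
  facet normal 0.0000 0.0000 1.0000
    outer loop
      vertex 0.0 0.0 22.0
      vertex 7.0 8.0 22.0
      vertex 0.0 8.0 22.0
    endloop
  endfacet
  facet normal 0.0000 -1.0000 0.0000
    outer loop
      vertex 0.0 0.0 0.0
      vertex 7.0 0.0 0.0
      vertex 7.0 0.0 22.0
    endloop
  endfacet
  facet normal 0.0000 -1.0000 0.0000
    outer loop
      vertex 0.0 0.0 0.0
      vertex 7.0 0.0 22.0
      vertex 0.0 0.0 22.0
    endloop
  endfacet
  facet normal 0.0000 1.0000 0.0000
    outer loop
      vertex 7.0 8.0 22.0
      vertex 7.0 8.0 0.0
      vertex 0.0 8.0 0.0
    endloop
  endfacet
  facet normal 0.0000 1.0000 0.0000
    outer loop
      vertex 0.0 8.0 22.0
      vertex 7.0 8.0 22.0
      vertex 0.0 8.0 0.0
    endloop
  endfacet
  facet normal -1.0000 0.0000 0.0000
    outer loop
      vertex 0.0 8.0 22.0
      vertex 0.0 8.0 0.0
      vertex 0.0 0.0 0.0
    endloop
  endfacet
  facet normal -1.0000 0.0000 0.0000
    outer loop
      vertex 0.0 0.0 22.0
      vertex 0.0 8.0 22.0
      vertex 0.0 0.0 0.0
    endloop
  endfacet
  facet normal 1.0000 0.0000 0.0000
    outer loop
      vertex 7.0 0.0 0.0
      vertex 7.0 8.0 0.0
      vertex 7.0 8.0 22.0
    endloop
  endfacet
  facet normal 1.0000 0.0000 0.0000
    outer loop
      vertex 7.0 0.0 0.0
      vertex 7.0 8.0 22.0
      vertex 7.0 0.0 22.0
    endloop
  endfacet
endsolid part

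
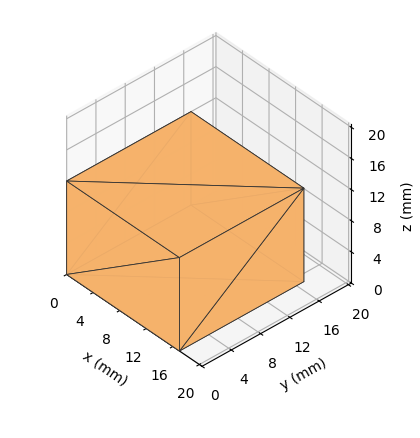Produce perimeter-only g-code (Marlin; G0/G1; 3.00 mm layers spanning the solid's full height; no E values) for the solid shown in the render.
Reading the render: the shape is a rectangular box, roughly 17 × 17 mm footprint and 12 mm tall (dimensions read to the nearest mm from the axis ticks). For the g-code, the solid's height is divided into equal slices at the stated Δz and each level perimeter traced with G1 moves after a G0 lift.

; perimeter-only toolpath
G21 ; units = mm
G90 ; absolute positioning
G28 ; home
; layer 1
G0 Z3.00
G0 X0.00 Y0.00
G1 X17.00 Y0.00
G1 X17.00 Y17.00
G1 X0.00 Y17.00
G1 X0.00 Y0.00
; layer 2
G0 Z6.00
G0 X0.00 Y0.00
G1 X17.00 Y0.00
G1 X17.00 Y17.00
G1 X0.00 Y17.00
G1 X0.00 Y0.00
; layer 3
G0 Z9.00
G0 X0.00 Y0.00
G1 X17.00 Y0.00
G1 X17.00 Y17.00
G1 X0.00 Y17.00
G1 X0.00 Y0.00
; layer 4
G0 Z12.00
G0 X0.00 Y0.00
G1 X17.00 Y0.00
G1 X17.00 Y17.00
G1 X0.00 Y17.00
G1 X0.00 Y0.00
M2 ; end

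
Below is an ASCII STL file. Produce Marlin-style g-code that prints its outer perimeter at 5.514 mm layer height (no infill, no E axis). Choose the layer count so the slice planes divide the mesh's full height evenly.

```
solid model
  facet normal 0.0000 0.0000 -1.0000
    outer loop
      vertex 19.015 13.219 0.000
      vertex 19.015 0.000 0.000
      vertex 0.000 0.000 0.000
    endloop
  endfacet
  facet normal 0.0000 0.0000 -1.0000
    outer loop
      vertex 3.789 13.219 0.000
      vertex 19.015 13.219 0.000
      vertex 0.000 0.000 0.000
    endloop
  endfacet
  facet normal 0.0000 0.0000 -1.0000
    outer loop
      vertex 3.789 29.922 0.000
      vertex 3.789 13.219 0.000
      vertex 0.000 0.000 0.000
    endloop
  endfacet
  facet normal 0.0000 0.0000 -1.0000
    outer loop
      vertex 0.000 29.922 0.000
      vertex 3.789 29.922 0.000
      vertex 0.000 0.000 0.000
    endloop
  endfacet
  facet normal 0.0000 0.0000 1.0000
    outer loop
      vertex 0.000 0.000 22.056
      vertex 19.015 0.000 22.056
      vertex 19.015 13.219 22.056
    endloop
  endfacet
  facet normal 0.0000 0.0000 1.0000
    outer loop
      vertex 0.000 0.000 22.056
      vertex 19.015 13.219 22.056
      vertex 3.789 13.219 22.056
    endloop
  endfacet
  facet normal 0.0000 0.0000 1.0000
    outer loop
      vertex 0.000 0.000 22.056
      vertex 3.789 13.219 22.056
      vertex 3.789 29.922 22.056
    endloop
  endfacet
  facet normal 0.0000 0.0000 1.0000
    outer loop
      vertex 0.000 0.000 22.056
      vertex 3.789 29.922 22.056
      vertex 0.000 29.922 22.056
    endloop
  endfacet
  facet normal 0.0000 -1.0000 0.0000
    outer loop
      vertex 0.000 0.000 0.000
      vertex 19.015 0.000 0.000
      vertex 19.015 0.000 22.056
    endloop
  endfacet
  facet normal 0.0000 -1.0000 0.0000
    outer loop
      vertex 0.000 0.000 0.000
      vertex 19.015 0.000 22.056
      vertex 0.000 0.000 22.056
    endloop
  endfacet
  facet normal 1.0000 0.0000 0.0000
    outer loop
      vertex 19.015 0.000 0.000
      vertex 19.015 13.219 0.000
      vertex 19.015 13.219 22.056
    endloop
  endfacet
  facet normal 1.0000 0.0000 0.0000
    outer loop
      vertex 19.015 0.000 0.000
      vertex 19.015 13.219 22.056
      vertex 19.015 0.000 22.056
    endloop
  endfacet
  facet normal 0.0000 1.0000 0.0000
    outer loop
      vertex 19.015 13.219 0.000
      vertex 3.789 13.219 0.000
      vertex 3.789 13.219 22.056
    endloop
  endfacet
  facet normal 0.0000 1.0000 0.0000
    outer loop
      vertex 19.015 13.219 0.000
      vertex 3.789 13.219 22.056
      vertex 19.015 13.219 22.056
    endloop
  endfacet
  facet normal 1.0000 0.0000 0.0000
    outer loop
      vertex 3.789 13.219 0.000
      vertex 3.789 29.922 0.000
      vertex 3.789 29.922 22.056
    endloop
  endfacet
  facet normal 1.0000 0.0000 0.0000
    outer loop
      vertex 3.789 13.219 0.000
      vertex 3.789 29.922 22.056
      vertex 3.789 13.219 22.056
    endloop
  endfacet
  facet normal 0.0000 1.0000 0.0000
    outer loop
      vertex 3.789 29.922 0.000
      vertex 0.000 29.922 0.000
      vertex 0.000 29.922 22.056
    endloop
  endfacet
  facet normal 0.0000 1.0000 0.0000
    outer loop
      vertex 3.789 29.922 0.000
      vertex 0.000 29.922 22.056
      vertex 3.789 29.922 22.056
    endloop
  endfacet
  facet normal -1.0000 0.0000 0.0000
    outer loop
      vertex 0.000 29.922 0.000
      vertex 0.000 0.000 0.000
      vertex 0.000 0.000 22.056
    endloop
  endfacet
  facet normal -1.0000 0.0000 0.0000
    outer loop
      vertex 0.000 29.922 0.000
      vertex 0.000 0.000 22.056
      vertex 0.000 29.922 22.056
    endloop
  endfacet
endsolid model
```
; perimeter-only toolpath
G21 ; units = mm
G90 ; absolute positioning
G28 ; home
; layer 1
G0 Z5.514
G0 X0.000 Y0.000
G1 X19.015 Y0.000
G1 X19.015 Y13.219
G1 X3.789 Y13.219
G1 X3.789 Y29.922
G1 X0.000 Y29.922
G1 X0.000 Y0.000
; layer 2
G0 Z11.028
G0 X0.000 Y0.000
G1 X19.015 Y0.000
G1 X19.015 Y13.219
G1 X3.789 Y13.219
G1 X3.789 Y29.922
G1 X0.000 Y29.922
G1 X0.000 Y0.000
; layer 3
G0 Z16.542
G0 X0.000 Y0.000
G1 X19.015 Y0.000
G1 X19.015 Y13.219
G1 X3.789 Y13.219
G1 X3.789 Y29.922
G1 X0.000 Y29.922
G1 X0.000 Y0.000
; layer 4
G0 Z22.056
G0 X0.000 Y0.000
G1 X19.015 Y0.000
G1 X19.015 Y13.219
G1 X3.789 Y13.219
G1 X3.789 Y29.922
G1 X0.000 Y29.922
G1 X0.000 Y0.000
M2 ; end

The solid is an L-shaped prism: outer 19 × 29.9 mm, arm thicknesses ≈ 13.2 mm (horizontal) and 3.79 mm (vertical), extruded 22.1 mm in z. Slicing at Δz = 5.514 mm — 4 equal slices spanning the solid's height, so layer i sits at z = i·h/4 — gives 4 non-empty perimeters. Each is a 6-segment closed polygon; G0 lifts to the layer z and rapids to the start vertex, then G1 traces the edges.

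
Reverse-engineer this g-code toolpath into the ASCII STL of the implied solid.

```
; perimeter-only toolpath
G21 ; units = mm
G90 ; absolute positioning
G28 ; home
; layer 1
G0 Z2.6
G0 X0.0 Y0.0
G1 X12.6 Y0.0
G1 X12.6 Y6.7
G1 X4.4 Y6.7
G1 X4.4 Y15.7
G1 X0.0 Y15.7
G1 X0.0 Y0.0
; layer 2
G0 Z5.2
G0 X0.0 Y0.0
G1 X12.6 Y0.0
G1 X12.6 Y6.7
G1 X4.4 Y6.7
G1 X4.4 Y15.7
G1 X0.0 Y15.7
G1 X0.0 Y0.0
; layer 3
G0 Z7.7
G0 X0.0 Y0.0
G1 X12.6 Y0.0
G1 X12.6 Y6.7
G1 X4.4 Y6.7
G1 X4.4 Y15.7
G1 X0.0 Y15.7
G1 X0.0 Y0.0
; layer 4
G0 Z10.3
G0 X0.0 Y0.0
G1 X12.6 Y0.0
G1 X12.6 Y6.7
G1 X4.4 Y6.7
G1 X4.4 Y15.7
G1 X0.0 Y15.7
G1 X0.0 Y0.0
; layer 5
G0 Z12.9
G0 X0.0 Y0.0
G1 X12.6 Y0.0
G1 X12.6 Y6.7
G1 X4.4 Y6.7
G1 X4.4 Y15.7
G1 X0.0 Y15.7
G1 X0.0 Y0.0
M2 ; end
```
solid part
  facet normal 0.0000 0.0000 -1.0000
    outer loop
      vertex 12.6 6.7 0.0
      vertex 12.6 0.0 0.0
      vertex 0.0 0.0 0.0
    endloop
  endfacet
  facet normal 0.0000 0.0000 -1.0000
    outer loop
      vertex 4.4 6.7 0.0
      vertex 12.6 6.7 0.0
      vertex 0.0 0.0 0.0
    endloop
  endfacet
  facet normal 0.0000 0.0000 -1.0000
    outer loop
      vertex 4.4 15.7 0.0
      vertex 4.4 6.7 0.0
      vertex 0.0 0.0 0.0
    endloop
  endfacet
  facet normal 0.0000 0.0000 -1.0000
    outer loop
      vertex 0.0 15.7 0.0
      vertex 4.4 15.7 0.0
      vertex 0.0 0.0 0.0
    endloop
  endfacet
  facet normal 0.0000 0.0000 1.0000
    outer loop
      vertex 0.0 0.0 12.9
      vertex 12.6 0.0 12.9
      vertex 12.6 6.7 12.9
    endloop
  endfacet
  facet normal 0.0000 0.0000 1.0000
    outer loop
      vertex 0.0 0.0 12.9
      vertex 12.6 6.7 12.9
      vertex 4.4 6.7 12.9
    endloop
  endfacet
  facet normal 0.0000 0.0000 1.0000
    outer loop
      vertex 0.0 0.0 12.9
      vertex 4.4 6.7 12.9
      vertex 4.4 15.7 12.9
    endloop
  endfacet
  facet normal 0.0000 0.0000 1.0000
    outer loop
      vertex 0.0 0.0 12.9
      vertex 4.4 15.7 12.9
      vertex 0.0 15.7 12.9
    endloop
  endfacet
  facet normal 0.0000 -1.0000 0.0000
    outer loop
      vertex 0.0 0.0 0.0
      vertex 12.6 0.0 0.0
      vertex 12.6 0.0 12.9
    endloop
  endfacet
  facet normal 0.0000 -1.0000 0.0000
    outer loop
      vertex 0.0 0.0 0.0
      vertex 12.6 0.0 12.9
      vertex 0.0 0.0 12.9
    endloop
  endfacet
  facet normal 1.0000 0.0000 0.0000
    outer loop
      vertex 12.6 0.0 0.0
      vertex 12.6 6.7 0.0
      vertex 12.6 6.7 12.9
    endloop
  endfacet
  facet normal 1.0000 0.0000 0.0000
    outer loop
      vertex 12.6 0.0 0.0
      vertex 12.6 6.7 12.9
      vertex 12.6 0.0 12.9
    endloop
  endfacet
  facet normal 0.0000 1.0000 0.0000
    outer loop
      vertex 12.6 6.7 0.0
      vertex 4.4 6.7 0.0
      vertex 4.4 6.7 12.9
    endloop
  endfacet
  facet normal 0.0000 1.0000 0.0000
    outer loop
      vertex 12.6 6.7 0.0
      vertex 4.4 6.7 12.9
      vertex 12.6 6.7 12.9
    endloop
  endfacet
  facet normal 1.0000 0.0000 0.0000
    outer loop
      vertex 4.4 6.7 0.0
      vertex 4.4 15.7 0.0
      vertex 4.4 15.7 12.9
    endloop
  endfacet
  facet normal 1.0000 0.0000 0.0000
    outer loop
      vertex 4.4 6.7 0.0
      vertex 4.4 15.7 12.9
      vertex 4.4 6.7 12.9
    endloop
  endfacet
  facet normal 0.0000 1.0000 0.0000
    outer loop
      vertex 4.4 15.7 0.0
      vertex 0.0 15.7 0.0
      vertex 0.0 15.7 12.9
    endloop
  endfacet
  facet normal 0.0000 1.0000 0.0000
    outer loop
      vertex 4.4 15.7 0.0
      vertex 0.0 15.7 12.9
      vertex 4.4 15.7 12.9
    endloop
  endfacet
  facet normal -1.0000 0.0000 0.0000
    outer loop
      vertex 0.0 15.7 0.0
      vertex 0.0 0.0 0.0
      vertex 0.0 0.0 12.9
    endloop
  endfacet
  facet normal -1.0000 0.0000 0.0000
    outer loop
      vertex 0.0 15.7 0.0
      vertex 0.0 0.0 12.9
      vertex 0.0 15.7 12.9
    endloop
  endfacet
endsolid part

The G0 Z moves step by Δz≈2.6 mm. Every layer's G1 loop is the same polygon, so the solid is a straight extrusion of it from z=0 to z≈12.9. Closing with flat bottom and top caps and triangulating gives 20 facets — an L-shaped prism: outer 12.6 × 15.7 mm, arm thicknesses ≈ 6.7 mm (horizontal) and 4.4 mm (vertical), extruded 12.9 mm in z.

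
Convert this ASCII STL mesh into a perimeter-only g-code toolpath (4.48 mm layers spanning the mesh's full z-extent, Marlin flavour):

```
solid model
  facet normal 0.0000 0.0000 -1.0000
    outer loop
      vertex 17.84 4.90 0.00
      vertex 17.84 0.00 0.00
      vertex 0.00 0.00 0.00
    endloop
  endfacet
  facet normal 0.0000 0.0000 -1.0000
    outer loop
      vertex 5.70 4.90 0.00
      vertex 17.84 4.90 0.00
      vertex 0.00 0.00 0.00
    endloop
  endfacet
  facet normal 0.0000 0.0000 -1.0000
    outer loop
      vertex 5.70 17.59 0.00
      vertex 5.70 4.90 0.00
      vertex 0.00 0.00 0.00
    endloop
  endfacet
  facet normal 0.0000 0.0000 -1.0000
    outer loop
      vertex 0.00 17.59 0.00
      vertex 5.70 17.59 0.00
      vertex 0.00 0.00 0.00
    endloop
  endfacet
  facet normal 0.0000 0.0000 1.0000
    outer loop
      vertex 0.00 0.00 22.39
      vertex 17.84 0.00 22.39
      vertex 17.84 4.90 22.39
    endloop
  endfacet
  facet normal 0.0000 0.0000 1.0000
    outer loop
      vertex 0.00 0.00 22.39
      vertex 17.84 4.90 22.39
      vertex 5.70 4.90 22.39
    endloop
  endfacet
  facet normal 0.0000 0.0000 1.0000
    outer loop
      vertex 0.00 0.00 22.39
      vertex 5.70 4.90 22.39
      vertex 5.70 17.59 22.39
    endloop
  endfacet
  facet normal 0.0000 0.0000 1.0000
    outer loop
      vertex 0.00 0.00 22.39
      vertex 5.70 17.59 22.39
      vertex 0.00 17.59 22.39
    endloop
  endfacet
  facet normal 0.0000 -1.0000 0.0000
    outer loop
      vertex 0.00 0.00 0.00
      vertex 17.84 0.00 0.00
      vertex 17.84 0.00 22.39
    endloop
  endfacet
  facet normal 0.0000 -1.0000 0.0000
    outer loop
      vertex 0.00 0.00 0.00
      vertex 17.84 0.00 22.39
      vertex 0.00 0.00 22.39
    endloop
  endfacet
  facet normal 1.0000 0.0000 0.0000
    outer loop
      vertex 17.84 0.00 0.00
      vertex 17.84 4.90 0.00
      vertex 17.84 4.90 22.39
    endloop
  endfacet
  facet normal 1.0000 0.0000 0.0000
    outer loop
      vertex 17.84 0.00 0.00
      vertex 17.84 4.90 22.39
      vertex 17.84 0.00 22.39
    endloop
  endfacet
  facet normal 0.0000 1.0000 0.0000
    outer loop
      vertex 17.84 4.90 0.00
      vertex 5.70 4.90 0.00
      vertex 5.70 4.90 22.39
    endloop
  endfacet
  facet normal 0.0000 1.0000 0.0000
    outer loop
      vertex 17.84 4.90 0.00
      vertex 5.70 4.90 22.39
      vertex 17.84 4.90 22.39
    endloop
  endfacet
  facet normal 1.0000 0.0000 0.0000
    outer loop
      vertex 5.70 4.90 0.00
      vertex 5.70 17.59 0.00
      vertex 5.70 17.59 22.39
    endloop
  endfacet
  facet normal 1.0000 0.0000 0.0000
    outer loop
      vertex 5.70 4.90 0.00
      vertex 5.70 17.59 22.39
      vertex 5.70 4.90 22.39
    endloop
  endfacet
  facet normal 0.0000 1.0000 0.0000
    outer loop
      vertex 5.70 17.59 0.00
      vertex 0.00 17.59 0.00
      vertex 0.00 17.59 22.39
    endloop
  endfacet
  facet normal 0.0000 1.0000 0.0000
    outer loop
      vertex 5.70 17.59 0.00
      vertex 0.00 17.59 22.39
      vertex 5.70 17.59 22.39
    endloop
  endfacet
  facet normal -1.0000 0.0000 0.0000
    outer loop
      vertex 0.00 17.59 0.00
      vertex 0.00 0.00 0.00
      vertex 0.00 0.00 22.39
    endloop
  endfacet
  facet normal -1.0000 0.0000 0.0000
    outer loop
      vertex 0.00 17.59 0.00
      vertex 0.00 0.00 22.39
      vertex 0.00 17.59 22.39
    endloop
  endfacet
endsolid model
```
; perimeter-only toolpath
G21 ; units = mm
G90 ; absolute positioning
G28 ; home
; layer 1
G0 Z4.48
G0 X0.00 Y0.00
G1 X17.84 Y0.00
G1 X17.84 Y4.90
G1 X5.70 Y4.90
G1 X5.70 Y17.59
G1 X0.00 Y17.59
G1 X0.00 Y0.00
; layer 2
G0 Z8.96
G0 X0.00 Y0.00
G1 X17.84 Y0.00
G1 X17.84 Y4.90
G1 X5.70 Y4.90
G1 X5.70 Y17.59
G1 X0.00 Y17.59
G1 X0.00 Y0.00
; layer 3
G0 Z13.43
G0 X0.00 Y0.00
G1 X17.84 Y0.00
G1 X17.84 Y4.90
G1 X5.70 Y4.90
G1 X5.70 Y17.59
G1 X0.00 Y17.59
G1 X0.00 Y0.00
; layer 4
G0 Z17.91
G0 X0.00 Y0.00
G1 X17.84 Y0.00
G1 X17.84 Y4.90
G1 X5.70 Y4.90
G1 X5.70 Y17.59
G1 X0.00 Y17.59
G1 X0.00 Y0.00
; layer 5
G0 Z22.39
G0 X0.00 Y0.00
G1 X17.84 Y0.00
G1 X17.84 Y4.90
G1 X5.70 Y4.90
G1 X5.70 Y17.59
G1 X0.00 Y17.59
G1 X0.00 Y0.00
M2 ; end

The solid is an L-shaped prism: outer 17.8 × 17.6 mm, arm thicknesses ≈ 4.9 mm (horizontal) and 5.7 mm (vertical), extruded 22.4 mm in z. Slicing at Δz = 4.48 mm — 5 equal slices spanning the solid's height, so layer i sits at z = i·h/5 — gives 5 non-empty perimeters. Each is a 6-segment closed polygon; G0 lifts to the layer z and rapids to the start vertex, then G1 traces the edges.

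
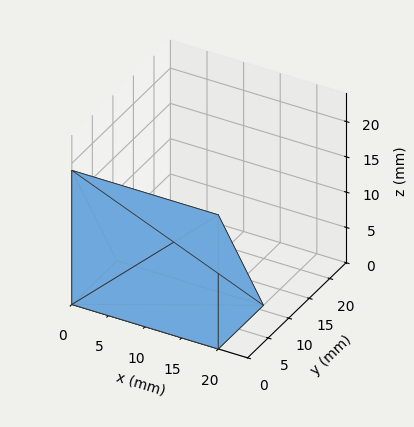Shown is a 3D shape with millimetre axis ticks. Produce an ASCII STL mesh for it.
Reading the render: the shape is a wedge (ramp): 20 × 11 mm base, rising to 19 mm along the y=0 edge and sloping linearly to z=0 at y=11 (dimensions read to the nearest mm from the axis ticks). For the STL, each face is triangulated and given an outward normal.

solid part
  facet normal 0.0000 0.0000 -1.0000
    outer loop
      vertex 20.00 11.00 0.00
      vertex 20.00 0.00 0.00
      vertex 0.00 0.00 0.00
    endloop
  endfacet
  facet normal 0.0000 0.0000 -1.0000
    outer loop
      vertex 0.00 11.00 0.00
      vertex 20.00 11.00 0.00
      vertex 0.00 0.00 0.00
    endloop
  endfacet
  facet normal 0.0000 -1.0000 0.0000
    outer loop
      vertex 0.00 0.00 0.00
      vertex 20.00 0.00 0.00
      vertex 20.00 0.00 19.00
    endloop
  endfacet
  facet normal 0.0000 -1.0000 0.0000
    outer loop
      vertex 0.00 0.00 0.00
      vertex 20.00 0.00 19.00
      vertex 0.00 0.00 19.00
    endloop
  endfacet
  facet normal 0.0000 0.8654 0.5010
    outer loop
      vertex 0.00 0.00 19.00
      vertex 20.00 0.00 19.00
      vertex 20.00 11.00 0.00
    endloop
  endfacet
  facet normal 0.0000 0.8654 0.5010
    outer loop
      vertex 0.00 0.00 19.00
      vertex 20.00 11.00 0.00
      vertex 0.00 11.00 0.00
    endloop
  endfacet
  facet normal -1.0000 0.0000 0.0000
    outer loop
      vertex 0.00 0.00 19.00
      vertex 0.00 11.00 0.00
      vertex 0.00 0.00 0.00
    endloop
  endfacet
  facet normal 1.0000 0.0000 0.0000
    outer loop
      vertex 20.00 0.00 0.00
      vertex 20.00 11.00 0.00
      vertex 20.00 0.00 19.00
    endloop
  endfacet
endsolid part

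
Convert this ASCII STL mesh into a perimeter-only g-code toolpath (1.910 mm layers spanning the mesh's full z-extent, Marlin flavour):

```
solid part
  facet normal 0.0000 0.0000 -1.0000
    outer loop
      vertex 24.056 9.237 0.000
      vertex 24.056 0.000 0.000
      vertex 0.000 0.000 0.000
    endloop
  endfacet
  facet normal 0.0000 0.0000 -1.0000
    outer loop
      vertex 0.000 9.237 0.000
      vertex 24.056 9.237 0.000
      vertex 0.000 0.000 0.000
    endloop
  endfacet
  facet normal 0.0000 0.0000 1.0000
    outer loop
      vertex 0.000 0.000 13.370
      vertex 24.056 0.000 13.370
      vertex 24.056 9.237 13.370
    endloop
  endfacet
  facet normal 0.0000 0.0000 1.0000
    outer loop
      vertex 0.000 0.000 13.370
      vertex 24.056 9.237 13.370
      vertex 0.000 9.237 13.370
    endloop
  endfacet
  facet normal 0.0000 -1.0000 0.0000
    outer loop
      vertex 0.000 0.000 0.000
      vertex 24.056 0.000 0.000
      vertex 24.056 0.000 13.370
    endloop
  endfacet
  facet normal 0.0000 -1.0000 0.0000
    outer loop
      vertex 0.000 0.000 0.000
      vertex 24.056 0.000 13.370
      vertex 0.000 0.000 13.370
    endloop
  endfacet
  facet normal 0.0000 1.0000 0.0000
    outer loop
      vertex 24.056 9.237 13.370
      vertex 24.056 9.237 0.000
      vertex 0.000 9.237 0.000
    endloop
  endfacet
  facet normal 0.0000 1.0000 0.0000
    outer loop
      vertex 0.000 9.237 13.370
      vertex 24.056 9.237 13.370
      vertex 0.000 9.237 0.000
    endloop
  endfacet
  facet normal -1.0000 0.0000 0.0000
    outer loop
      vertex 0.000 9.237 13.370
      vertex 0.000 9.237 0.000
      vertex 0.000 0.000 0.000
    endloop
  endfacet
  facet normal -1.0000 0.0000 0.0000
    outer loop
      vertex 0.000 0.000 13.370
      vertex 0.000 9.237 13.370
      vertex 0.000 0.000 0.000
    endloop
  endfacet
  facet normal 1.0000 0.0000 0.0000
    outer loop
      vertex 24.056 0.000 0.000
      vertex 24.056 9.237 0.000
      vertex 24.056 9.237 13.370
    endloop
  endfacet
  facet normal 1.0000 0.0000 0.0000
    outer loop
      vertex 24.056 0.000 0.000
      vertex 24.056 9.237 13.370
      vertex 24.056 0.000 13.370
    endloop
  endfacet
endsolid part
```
; perimeter-only toolpath
G21 ; units = mm
G90 ; absolute positioning
G28 ; home
; layer 1
G0 Z1.910
G0 X0.000 Y0.000
G1 X24.056 Y0.000
G1 X24.056 Y9.237
G1 X0.000 Y9.237
G1 X0.000 Y0.000
; layer 2
G0 Z3.820
G0 X0.000 Y0.000
G1 X24.056 Y0.000
G1 X24.056 Y9.237
G1 X0.000 Y9.237
G1 X0.000 Y0.000
; layer 3
G0 Z5.730
G0 X0.000 Y0.000
G1 X24.056 Y0.000
G1 X24.056 Y9.237
G1 X0.000 Y9.237
G1 X0.000 Y0.000
; layer 4
G0 Z7.640
G0 X0.000 Y0.000
G1 X24.056 Y0.000
G1 X24.056 Y9.237
G1 X0.000 Y9.237
G1 X0.000 Y0.000
; layer 5
G0 Z9.550
G0 X0.000 Y0.000
G1 X24.056 Y0.000
G1 X24.056 Y9.237
G1 X0.000 Y9.237
G1 X0.000 Y0.000
; layer 6
G0 Z11.460
G0 X0.000 Y0.000
G1 X24.056 Y0.000
G1 X24.056 Y9.237
G1 X0.000 Y9.237
G1 X0.000 Y0.000
; layer 7
G0 Z13.370
G0 X0.000 Y0.000
G1 X24.056 Y0.000
G1 X24.056 Y9.237
G1 X0.000 Y9.237
G1 X0.000 Y0.000
M2 ; end

The solid is a rectangular box, roughly 24.1 × 9.24 mm footprint and 13.4 mm tall. Slicing at Δz = 1.910 mm — 7 equal slices spanning the solid's height, so layer i sits at z = i·h/7 — gives 7 non-empty perimeters. Each is a 4-segment closed polygon; G0 lifts to the layer z and rapids to the start vertex, then G1 traces the edges.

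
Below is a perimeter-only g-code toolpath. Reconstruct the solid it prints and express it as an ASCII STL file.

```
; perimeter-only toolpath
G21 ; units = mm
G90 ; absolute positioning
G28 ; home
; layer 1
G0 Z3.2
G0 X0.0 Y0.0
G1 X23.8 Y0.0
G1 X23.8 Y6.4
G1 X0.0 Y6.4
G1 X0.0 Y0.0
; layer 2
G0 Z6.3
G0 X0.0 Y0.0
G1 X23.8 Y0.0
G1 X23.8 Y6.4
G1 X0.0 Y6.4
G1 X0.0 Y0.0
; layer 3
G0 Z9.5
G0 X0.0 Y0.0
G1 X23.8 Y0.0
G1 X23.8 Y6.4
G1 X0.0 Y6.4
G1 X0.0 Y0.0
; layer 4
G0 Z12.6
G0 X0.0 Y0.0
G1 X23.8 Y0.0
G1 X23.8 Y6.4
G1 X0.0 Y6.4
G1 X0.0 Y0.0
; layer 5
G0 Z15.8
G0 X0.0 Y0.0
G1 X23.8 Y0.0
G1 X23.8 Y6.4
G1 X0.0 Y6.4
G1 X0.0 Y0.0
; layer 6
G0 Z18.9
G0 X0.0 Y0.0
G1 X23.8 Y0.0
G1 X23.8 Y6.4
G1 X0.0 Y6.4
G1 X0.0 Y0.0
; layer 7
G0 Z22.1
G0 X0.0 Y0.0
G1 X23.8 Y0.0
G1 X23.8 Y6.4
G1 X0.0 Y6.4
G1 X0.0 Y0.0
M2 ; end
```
solid part
  facet normal 0.0000 0.0000 -1.0000
    outer loop
      vertex 23.8 6.4 0.0
      vertex 23.8 0.0 0.0
      vertex 0.0 0.0 0.0
    endloop
  endfacet
  facet normal 0.0000 0.0000 -1.0000
    outer loop
      vertex 0.0 6.4 0.0
      vertex 23.8 6.4 0.0
      vertex 0.0 0.0 0.0
    endloop
  endfacet
  facet normal 0.0000 0.0000 1.0000
    outer loop
      vertex 0.0 0.0 22.1
      vertex 23.8 0.0 22.1
      vertex 23.8 6.4 22.1
    endloop
  endfacet
  facet normal 0.0000 0.0000 1.0000
    outer loop
      vertex 0.0 0.0 22.1
      vertex 23.8 6.4 22.1
      vertex 0.0 6.4 22.1
    endloop
  endfacet
  facet normal 0.0000 -1.0000 0.0000
    outer loop
      vertex 0.0 0.0 0.0
      vertex 23.8 0.0 0.0
      vertex 23.8 0.0 22.1
    endloop
  endfacet
  facet normal 0.0000 -1.0000 0.0000
    outer loop
      vertex 0.0 0.0 0.0
      vertex 23.8 0.0 22.1
      vertex 0.0 0.0 22.1
    endloop
  endfacet
  facet normal 0.0000 1.0000 0.0000
    outer loop
      vertex 23.8 6.4 22.1
      vertex 23.8 6.4 0.0
      vertex 0.0 6.4 0.0
    endloop
  endfacet
  facet normal 0.0000 1.0000 0.0000
    outer loop
      vertex 0.0 6.4 22.1
      vertex 23.8 6.4 22.1
      vertex 0.0 6.4 0.0
    endloop
  endfacet
  facet normal -1.0000 0.0000 0.0000
    outer loop
      vertex 0.0 6.4 22.1
      vertex 0.0 6.4 0.0
      vertex 0.0 0.0 0.0
    endloop
  endfacet
  facet normal -1.0000 0.0000 0.0000
    outer loop
      vertex 0.0 0.0 22.1
      vertex 0.0 6.4 22.1
      vertex 0.0 0.0 0.0
    endloop
  endfacet
  facet normal 1.0000 0.0000 0.0000
    outer loop
      vertex 23.8 0.0 0.0
      vertex 23.8 6.4 0.0
      vertex 23.8 6.4 22.1
    endloop
  endfacet
  facet normal 1.0000 0.0000 0.0000
    outer loop
      vertex 23.8 0.0 0.0
      vertex 23.8 6.4 22.1
      vertex 23.8 0.0 22.1
    endloop
  endfacet
endsolid part

The G0 Z moves step by Δz≈3.2 mm. Every layer's G1 loop is the same polygon, so the solid is a straight extrusion of it from z=0 to z≈22.1. Closing with flat bottom and top caps and triangulating gives 12 facets — a rectangular box, roughly 23.8 × 6.4 mm footprint and 22.1 mm tall.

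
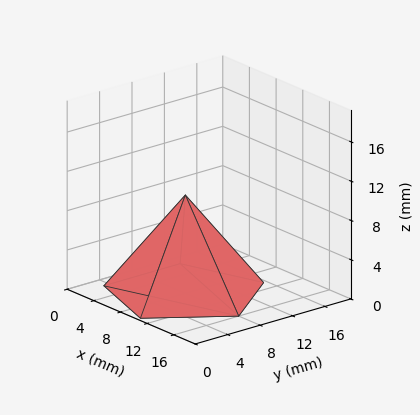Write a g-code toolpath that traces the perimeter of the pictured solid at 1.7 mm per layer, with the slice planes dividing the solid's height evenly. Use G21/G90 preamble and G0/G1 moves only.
Reading the render: the shape is a regular 5-sided pyramid, base circumscribed radius ≈ 8 mm, apex at z ≈ 10 mm (dimensions read to the nearest mm from the axis ticks). For the g-code, the solid's height is divided into equal slices at the stated Δz and each level perimeter traced with G1 moves after a G0 lift.

; perimeter-only toolpath
G21 ; units = mm
G90 ; absolute positioning
G28 ; home
; layer 1
G0 Z1.7
G0 X14.7 Y8.0
G1 X10.1 Y14.3
G1 X2.6 Y11.9
G1 X2.6 Y4.1
G1 X10.1 Y1.7
G1 X14.7 Y8.0
; layer 2
G0 Z3.3
G0 X13.3 Y8.0
G1 X9.7 Y13.1
G1 X3.7 Y11.1
G1 X3.7 Y4.9
G1 X9.7 Y2.9
G1 X13.3 Y8.0
; layer 3
G0 Z5.0
G0 X12.0 Y8.0
G1 X9.2 Y11.8
G1 X4.8 Y10.3
G1 X4.8 Y5.7
G1 X9.2 Y4.2
G1 X12.0 Y8.0
; layer 4
G0 Z6.7
G0 X10.7 Y8.0
G1 X8.8 Y10.5
G1 X5.8 Y9.6
G1 X5.8 Y6.4
G1 X8.8 Y5.5
G1 X10.7 Y8.0
; layer 5
G0 Z8.3
G0 X9.3 Y8.0
G1 X8.4 Y9.3
G1 X6.9 Y8.8
G1 X6.9 Y7.2
G1 X8.4 Y6.7
G1 X9.3 Y8.0
M2 ; end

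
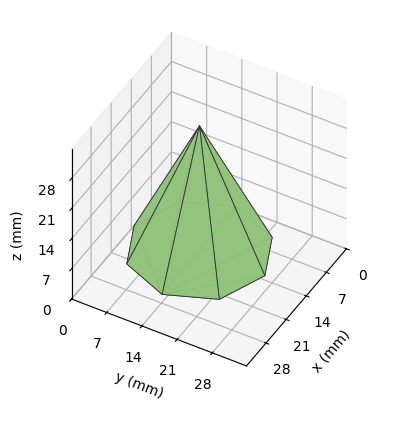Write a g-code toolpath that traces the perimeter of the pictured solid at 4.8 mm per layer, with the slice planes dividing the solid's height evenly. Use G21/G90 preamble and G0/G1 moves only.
Reading the render: the shape is a regular 8-sided pyramid, base circumscribed radius ≈ 13 mm, apex at z ≈ 29 mm (dimensions read to the nearest mm from the axis ticks). For the g-code, the solid's height is divided into equal slices at the stated Δz and each level perimeter traced with G1 moves after a G0 lift.

; perimeter-only toolpath
G21 ; units = mm
G90 ; absolute positioning
G28 ; home
; layer 1
G0 Z4.8
G0 X23.8 Y13.0
G1 X20.7 Y20.7
G1 X13.0 Y23.8
G1 X5.3 Y20.7
G1 X2.2 Y13.0
G1 X5.3 Y5.3
G1 X13.0 Y2.2
G1 X20.7 Y5.3
G1 X23.8 Y13.0
; layer 2
G0 Z9.7
G0 X21.7 Y13.0
G1 X19.1 Y19.1
G1 X13.0 Y21.7
G1 X6.9 Y19.1
G1 X4.3 Y13.0
G1 X6.9 Y6.9
G1 X13.0 Y4.3
G1 X19.1 Y6.9
G1 X21.7 Y13.0
; layer 3
G0 Z14.5
G0 X19.5 Y13.0
G1 X17.6 Y17.6
G1 X13.0 Y19.5
G1 X8.4 Y17.6
G1 X6.5 Y13.0
G1 X8.4 Y8.4
G1 X13.0 Y6.5
G1 X17.6 Y8.4
G1 X19.5 Y13.0
; layer 4
G0 Z19.3
G0 X17.3 Y13.0
G1 X16.1 Y16.1
G1 X13.0 Y17.3
G1 X9.9 Y16.1
G1 X8.7 Y13.0
G1 X9.9 Y9.9
G1 X13.0 Y8.7
G1 X16.1 Y9.9
G1 X17.3 Y13.0
; layer 5
G0 Z24.2
G0 X15.2 Y13.0
G1 X14.5 Y14.5
G1 X13.0 Y15.2
G1 X11.5 Y14.5
G1 X10.8 Y13.0
G1 X11.5 Y11.5
G1 X13.0 Y10.8
G1 X14.5 Y11.5
G1 X15.2 Y13.0
M2 ; end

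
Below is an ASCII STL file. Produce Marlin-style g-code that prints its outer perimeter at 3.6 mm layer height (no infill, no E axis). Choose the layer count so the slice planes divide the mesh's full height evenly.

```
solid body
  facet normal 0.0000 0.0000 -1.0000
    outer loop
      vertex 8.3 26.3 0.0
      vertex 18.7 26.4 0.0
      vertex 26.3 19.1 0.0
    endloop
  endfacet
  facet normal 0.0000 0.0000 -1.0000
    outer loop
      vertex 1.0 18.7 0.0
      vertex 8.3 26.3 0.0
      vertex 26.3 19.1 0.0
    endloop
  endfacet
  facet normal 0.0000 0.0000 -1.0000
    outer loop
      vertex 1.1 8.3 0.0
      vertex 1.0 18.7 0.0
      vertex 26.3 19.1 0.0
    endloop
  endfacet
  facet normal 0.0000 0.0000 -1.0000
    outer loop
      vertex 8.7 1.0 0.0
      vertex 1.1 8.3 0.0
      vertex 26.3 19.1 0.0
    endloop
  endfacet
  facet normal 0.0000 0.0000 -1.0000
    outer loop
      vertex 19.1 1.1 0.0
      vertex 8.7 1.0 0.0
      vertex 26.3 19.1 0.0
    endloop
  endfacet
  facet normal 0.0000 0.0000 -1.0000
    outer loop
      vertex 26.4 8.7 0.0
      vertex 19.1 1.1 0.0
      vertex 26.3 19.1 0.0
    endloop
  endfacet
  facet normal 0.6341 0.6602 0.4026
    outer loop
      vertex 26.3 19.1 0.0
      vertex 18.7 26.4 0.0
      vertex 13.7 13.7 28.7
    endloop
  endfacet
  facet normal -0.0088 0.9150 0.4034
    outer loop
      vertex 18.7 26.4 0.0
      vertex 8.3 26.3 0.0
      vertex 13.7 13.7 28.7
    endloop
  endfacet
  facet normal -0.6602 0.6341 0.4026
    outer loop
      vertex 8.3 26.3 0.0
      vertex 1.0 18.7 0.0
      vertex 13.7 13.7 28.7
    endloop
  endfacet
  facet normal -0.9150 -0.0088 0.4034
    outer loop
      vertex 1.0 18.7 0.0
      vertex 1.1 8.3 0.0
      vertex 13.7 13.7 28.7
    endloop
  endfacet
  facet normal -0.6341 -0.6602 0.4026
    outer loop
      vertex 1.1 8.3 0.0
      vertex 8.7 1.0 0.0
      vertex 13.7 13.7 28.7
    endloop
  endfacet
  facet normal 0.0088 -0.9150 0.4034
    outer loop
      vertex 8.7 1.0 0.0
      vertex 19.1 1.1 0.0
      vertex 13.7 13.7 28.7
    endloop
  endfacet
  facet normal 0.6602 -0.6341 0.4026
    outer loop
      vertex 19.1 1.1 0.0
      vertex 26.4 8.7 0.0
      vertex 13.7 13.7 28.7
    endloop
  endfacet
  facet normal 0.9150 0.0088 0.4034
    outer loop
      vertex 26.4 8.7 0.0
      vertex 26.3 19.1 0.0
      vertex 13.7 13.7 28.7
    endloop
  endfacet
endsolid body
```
; perimeter-only toolpath
G21 ; units = mm
G90 ; absolute positioning
G28 ; home
; layer 1
G0 Z3.6
G0 X24.7 Y18.4
G1 X18.1 Y24.8
G1 X9.0 Y24.7
G1 X2.6 Y18.1
G1 X2.7 Y9.0
G1 X9.3 Y2.6
G1 X18.4 Y2.7
G1 X24.8 Y9.3
G1 X24.7 Y18.4
; layer 2
G0 Z7.2
G0 X23.2 Y17.8
G1 X17.4 Y23.2
G1 X9.7 Y23.2
G1 X4.2 Y17.4
G1 X4.2 Y9.7
G1 X9.9 Y4.2
G1 X17.8 Y4.2
G1 X23.2 Y9.9
G1 X23.2 Y17.8
; layer 3
G0 Z10.8
G0 X21.6 Y17.1
G1 X16.8 Y21.6
G1 X10.3 Y21.6
G1 X5.8 Y16.8
G1 X5.8 Y10.3
G1 X10.6 Y5.8
G1 X17.1 Y5.8
G1 X21.6 Y10.6
G1 X21.6 Y17.1
; layer 4
G0 Z14.3
G0 X20.0 Y16.4
G1 X16.2 Y20.0
G1 X11.0 Y20.0
G1 X7.3 Y16.2
G1 X7.4 Y11.0
G1 X11.2 Y7.3
G1 X16.4 Y7.4
G1 X20.0 Y11.2
G1 X20.0 Y16.4
; layer 5
G0 Z17.9
G0 X18.4 Y15.7
G1 X15.6 Y18.5
G1 X11.7 Y18.4
G1 X8.9 Y15.6
G1 X9.0 Y11.7
G1 X11.8 Y8.9
G1 X15.7 Y9.0
G1 X18.5 Y11.8
G1 X18.4 Y15.7
; layer 6
G0 Z21.5
G0 X16.8 Y15.0
G1 X14.9 Y16.9
G1 X12.3 Y16.8
G1 X10.5 Y14.9
G1 X10.5 Y12.3
G1 X12.4 Y10.5
G1 X15.0 Y10.5
G1 X16.9 Y12.4
G1 X16.8 Y15.0
; layer 7
G0 Z25.1
G0 X15.3 Y14.4
G1 X14.3 Y15.3
G1 X13.0 Y15.3
G1 X12.1 Y14.3
G1 X12.1 Y13.0
G1 X13.1 Y12.1
G1 X14.4 Y12.1
G1 X15.3 Y13.1
G1 X15.3 Y14.4
M2 ; end

The solid is a regular 8-sided pyramid, base circumscribed radius ≈ 13.7 mm, apex at z ≈ 28.7 mm. Slicing at Δz = 3.6 mm — 8 equal slices spanning the solid's height, so layer i sits at z = i·h/8 — gives 7 non-empty perimeters. Each is a 8-segment closed polygon; G0 lifts to the layer z and rapids to the start vertex, then G1 traces the edges. The cross-section shrinks linearly with z (the slice at the apex is degenerate and omitted).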